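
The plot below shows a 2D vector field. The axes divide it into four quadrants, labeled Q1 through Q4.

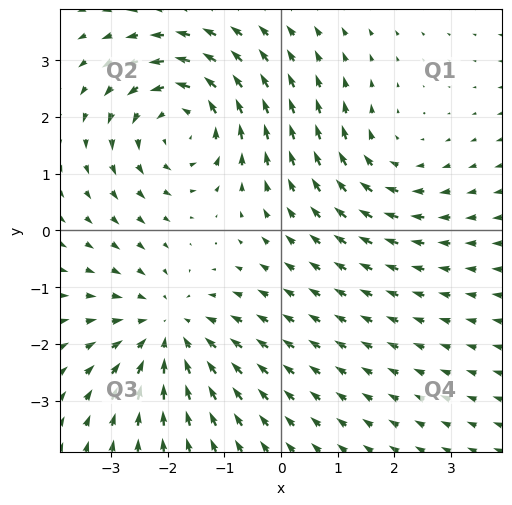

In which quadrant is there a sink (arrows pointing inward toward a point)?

The sink sits at approximately (-2.0, -1.8), which lies in quadrant Q3. The divergence there is about -3, negative as expected for a sink.

Q3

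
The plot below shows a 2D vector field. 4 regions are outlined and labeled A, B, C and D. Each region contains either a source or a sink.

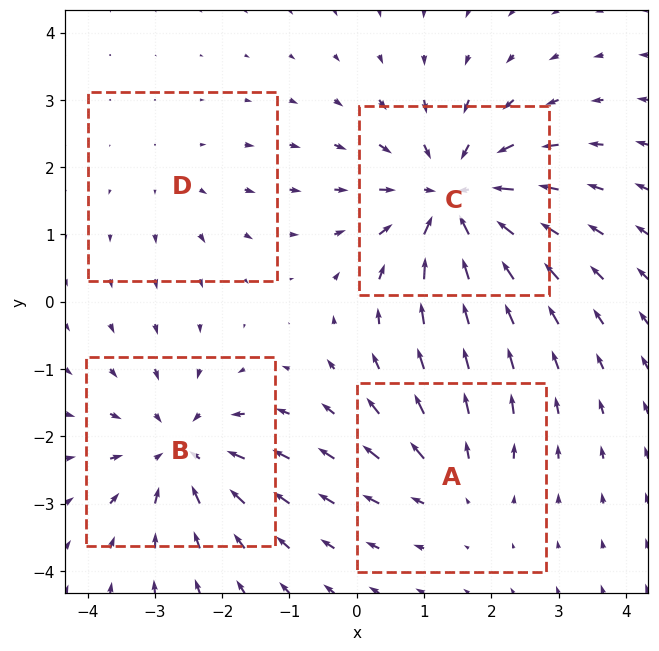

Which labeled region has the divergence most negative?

C

Divergence at each region's feature centre — A: about +3, B: about -5, C: about -7, D: about +2. Region C is most negative.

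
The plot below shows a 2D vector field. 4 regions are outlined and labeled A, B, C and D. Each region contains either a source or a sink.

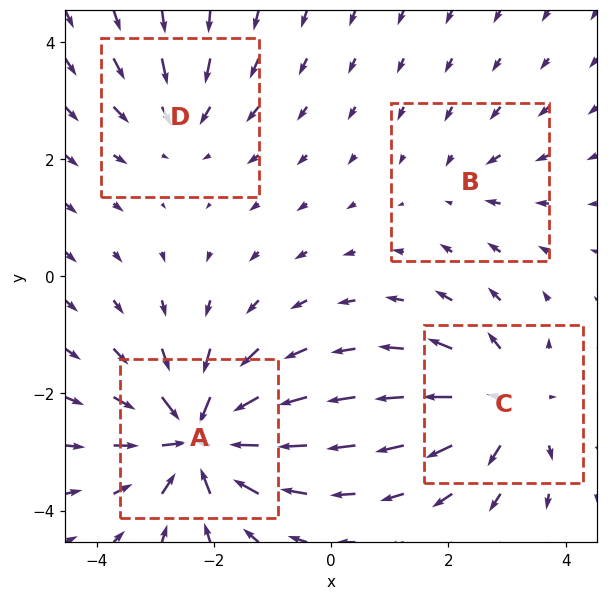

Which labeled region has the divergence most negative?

Divergence at each region's feature centre — A: about -8, B: about -2, C: about +5, D: about -4. Region A is most negative.

A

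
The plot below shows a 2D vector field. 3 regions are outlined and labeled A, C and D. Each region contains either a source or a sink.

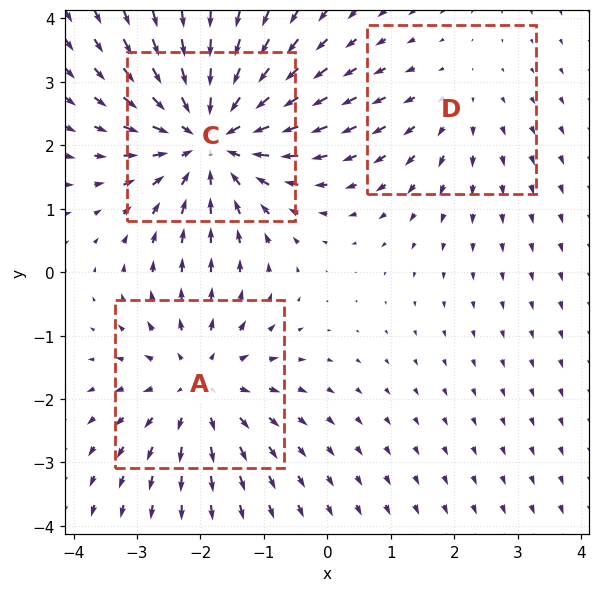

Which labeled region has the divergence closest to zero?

D

Divergence at each region's feature centre — A: about +3, C: about -4, D: about +2. Region D is closest to zero.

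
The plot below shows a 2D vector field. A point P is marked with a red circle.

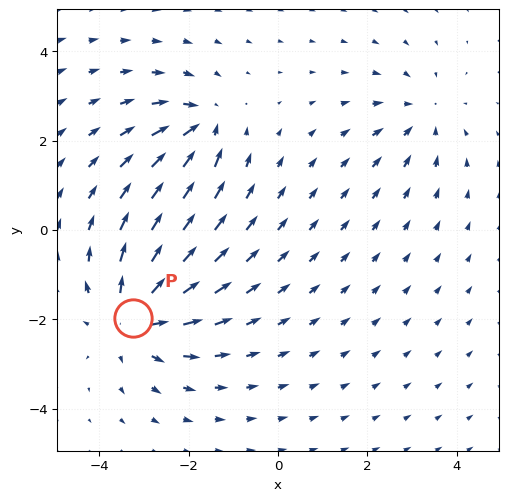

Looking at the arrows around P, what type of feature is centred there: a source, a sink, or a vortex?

At P (-3.2, -2.0) the arrows spread outward. Divergence about +4, curl ≈0 — positive divergence with near-zero curl is a source.

source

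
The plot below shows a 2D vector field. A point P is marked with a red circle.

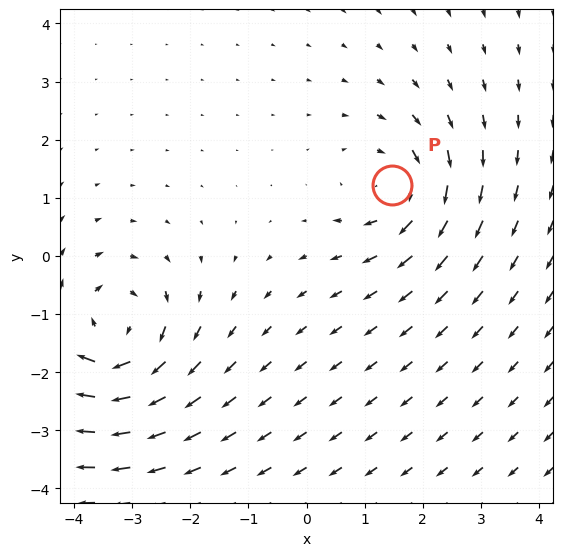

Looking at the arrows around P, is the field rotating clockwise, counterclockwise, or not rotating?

Near P at (1.5, 1.2) the arrows circulate clockwise. The curl (z-component) there is about -4; negative curl means clockwise rotation.

clockwise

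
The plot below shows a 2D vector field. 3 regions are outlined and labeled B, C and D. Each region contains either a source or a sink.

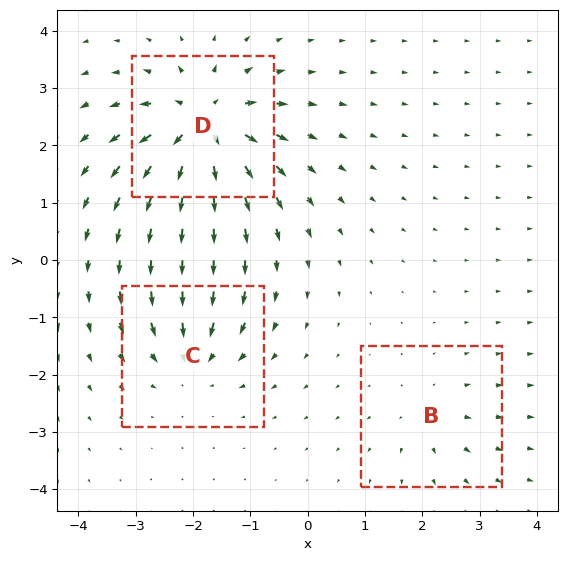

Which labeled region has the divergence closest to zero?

Divergence at each region's feature centre — B: about +2, C: about -4, D: about +7. Region B is closest to zero.

B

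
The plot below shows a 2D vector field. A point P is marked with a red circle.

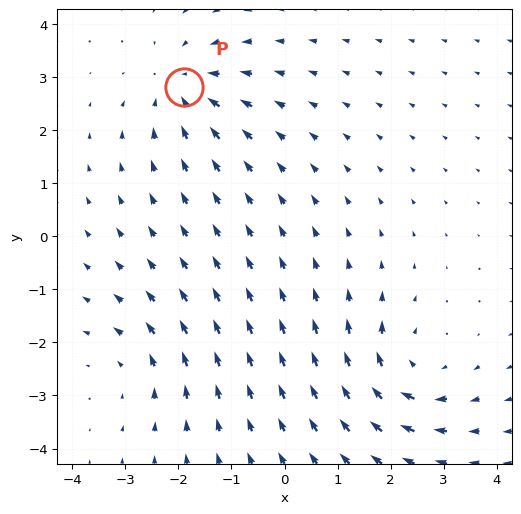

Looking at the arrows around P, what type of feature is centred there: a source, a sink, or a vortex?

sink

At P (-1.9, 2.8) the arrows converge inward. Divergence about -5, curl ≈0 — negative divergence with near-zero curl is a sink.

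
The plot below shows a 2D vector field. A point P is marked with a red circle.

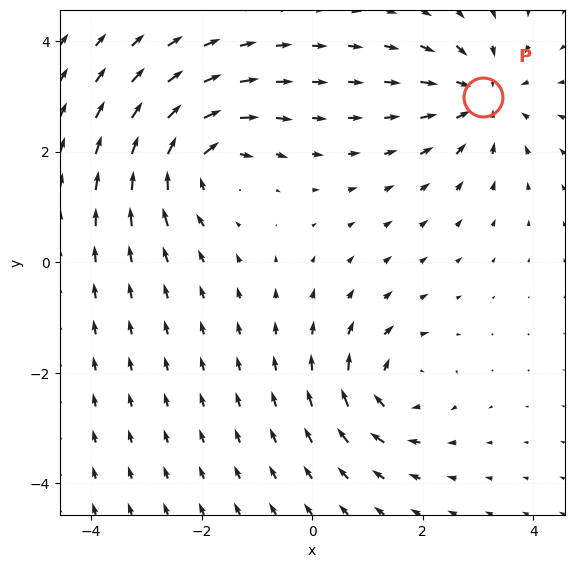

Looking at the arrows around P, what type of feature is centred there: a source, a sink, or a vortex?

sink

At P (3.1, 3.0) the arrows converge inward. Divergence about -4, curl ≈0 — negative divergence with near-zero curl is a sink.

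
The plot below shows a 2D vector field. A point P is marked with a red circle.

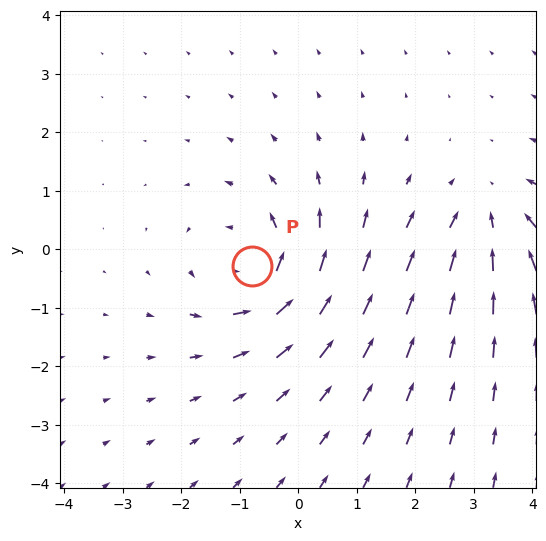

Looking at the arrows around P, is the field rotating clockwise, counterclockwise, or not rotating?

counterclockwise

Near P at (-0.8, -0.3) the arrows circulate counterclockwise. The curl (z-component) there is about +5; positive curl means counterclockwise rotation.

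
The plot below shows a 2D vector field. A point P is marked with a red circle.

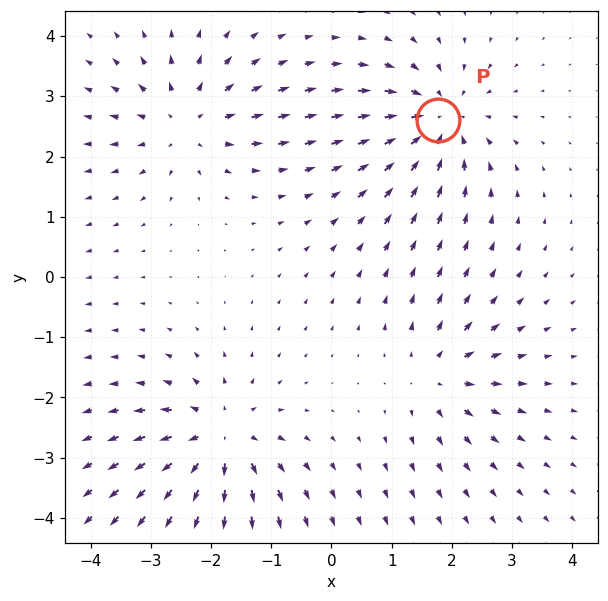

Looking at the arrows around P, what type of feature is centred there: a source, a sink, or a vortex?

sink

At P (1.8, 2.6) the arrows converge inward. Divergence about -6, curl ≈0 — negative divergence with near-zero curl is a sink.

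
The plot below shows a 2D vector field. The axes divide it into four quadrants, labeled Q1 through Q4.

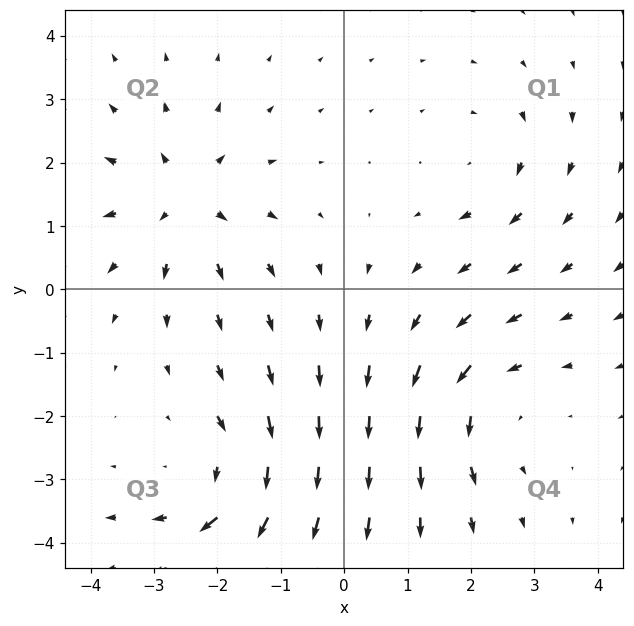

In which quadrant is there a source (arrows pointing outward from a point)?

The source sits at approximately (-2.5, 1.4), which lies in quadrant Q2. The divergence there is about +5, positive as expected for a source.

Q2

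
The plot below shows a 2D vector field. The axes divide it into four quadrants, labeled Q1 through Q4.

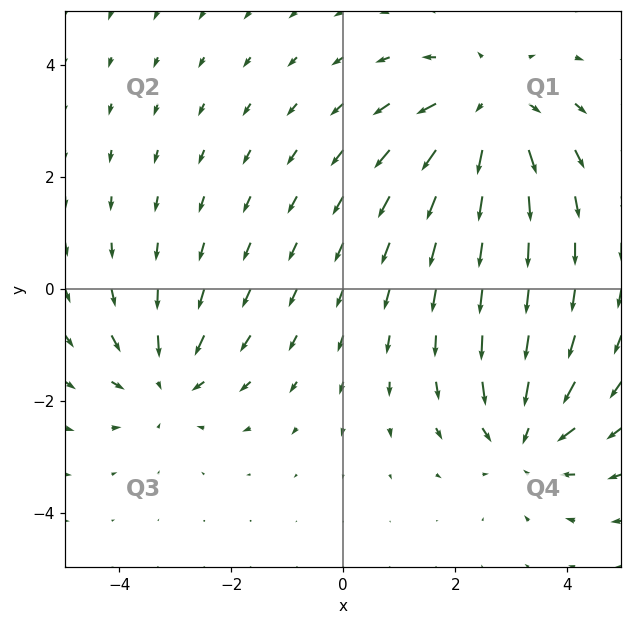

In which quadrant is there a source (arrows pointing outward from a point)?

Q1

The source sits at approximately (2.6, 3.2), which lies in quadrant Q1. The divergence there is about +4, positive as expected for a source.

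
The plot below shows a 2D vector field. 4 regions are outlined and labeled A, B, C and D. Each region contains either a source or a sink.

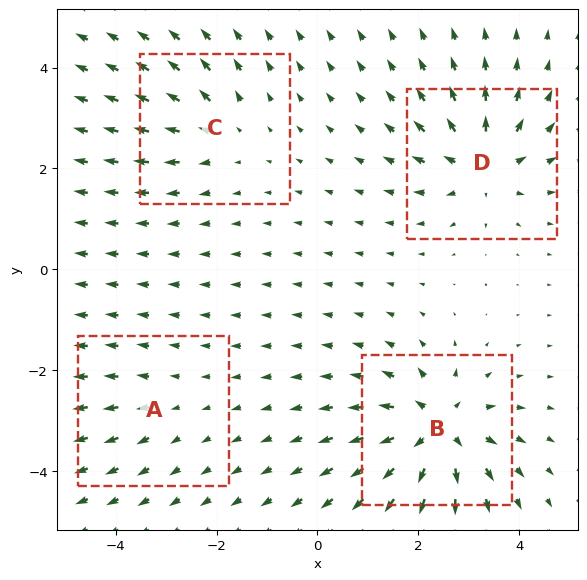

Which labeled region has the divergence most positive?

Divergence at each region's feature centre — A: about +2, B: about +8, C: about +4, D: about +6. Region B is most positive.

B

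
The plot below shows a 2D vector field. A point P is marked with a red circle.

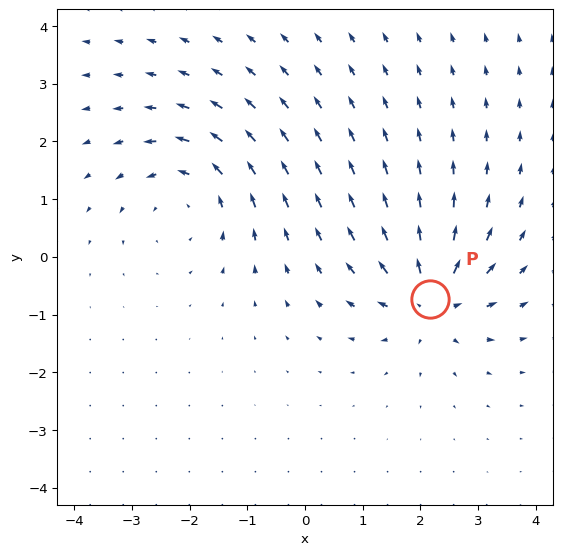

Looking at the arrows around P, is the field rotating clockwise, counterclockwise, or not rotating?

Near P at (2.2, -0.7) the arrows show no circulation. The curl there is ≈0.

not rotating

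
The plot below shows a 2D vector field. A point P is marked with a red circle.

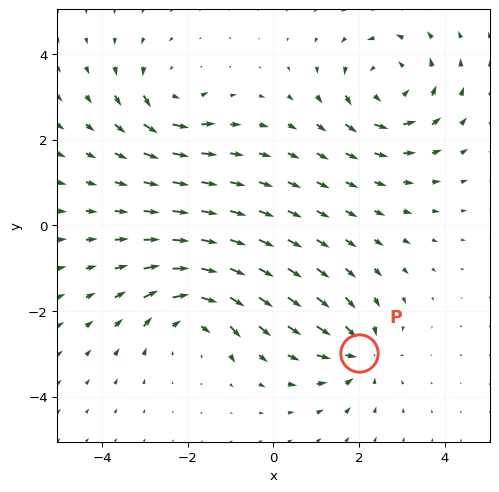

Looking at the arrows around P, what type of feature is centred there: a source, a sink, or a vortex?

At P (2.0, -3.0) the arrows converge inward. Divergence about -5, curl ≈0 — negative divergence with near-zero curl is a sink.

sink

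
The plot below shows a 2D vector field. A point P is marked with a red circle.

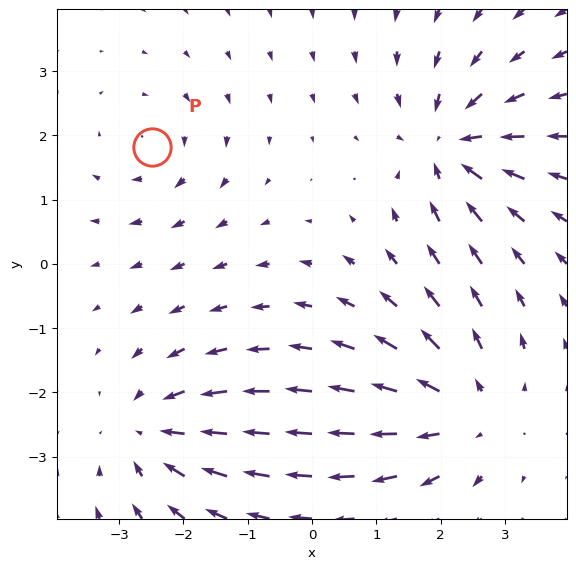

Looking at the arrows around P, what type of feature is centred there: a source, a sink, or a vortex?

At P (-2.5, 1.8) the arrows circulate clockwise. Divergence ≈0, curl about -3 — near-zero divergence with nonzero curl is a vortex.

vortex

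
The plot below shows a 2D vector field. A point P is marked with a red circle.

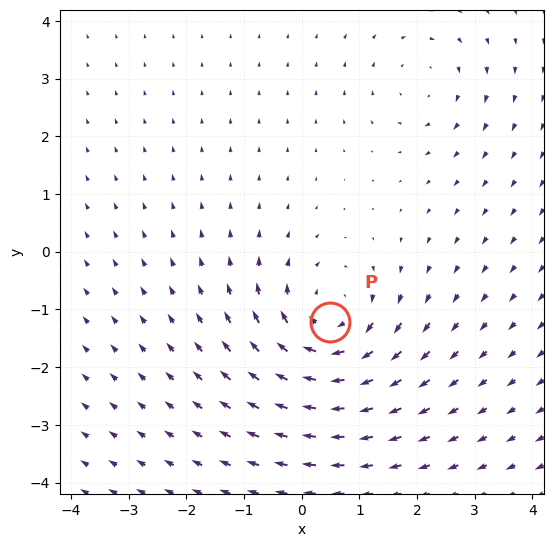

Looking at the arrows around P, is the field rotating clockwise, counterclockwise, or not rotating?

clockwise

Near P at (0.5, -1.2) the arrows circulate clockwise. The curl (z-component) there is about -5; negative curl means clockwise rotation.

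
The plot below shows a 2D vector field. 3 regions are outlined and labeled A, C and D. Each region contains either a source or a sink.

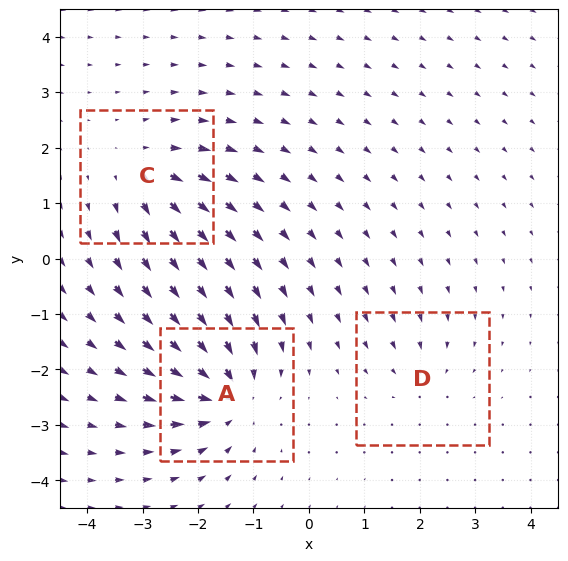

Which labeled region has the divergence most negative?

A

Divergence at each region's feature centre — A: about -6, C: about +4, D: about -2. Region A is most negative.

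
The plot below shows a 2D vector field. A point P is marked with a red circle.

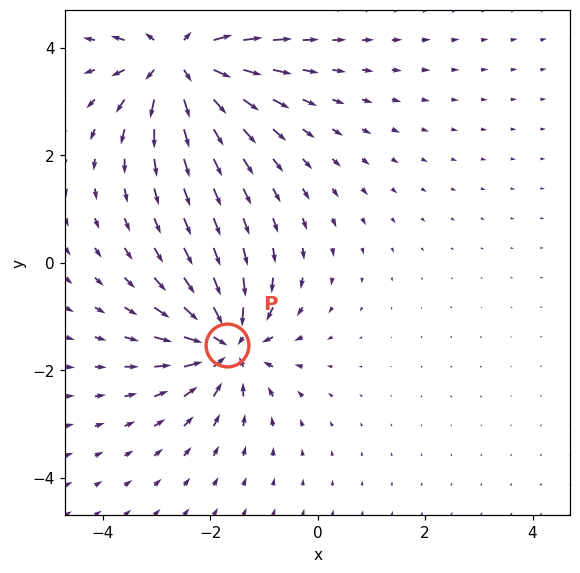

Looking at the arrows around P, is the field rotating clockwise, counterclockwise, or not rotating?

not rotating

Near P at (-1.7, -1.5) the arrows show no circulation. The curl there is ≈0.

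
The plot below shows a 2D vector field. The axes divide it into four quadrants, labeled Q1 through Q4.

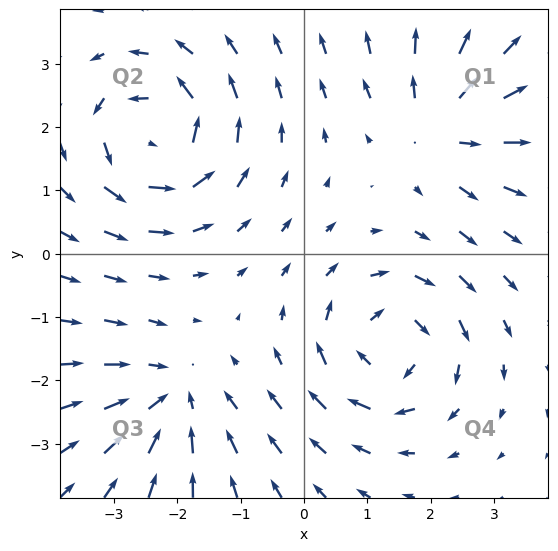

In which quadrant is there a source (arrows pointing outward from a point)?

Q1

The source sits at approximately (2.1, 2.0), which lies in quadrant Q1. The divergence there is about +5, positive as expected for a source.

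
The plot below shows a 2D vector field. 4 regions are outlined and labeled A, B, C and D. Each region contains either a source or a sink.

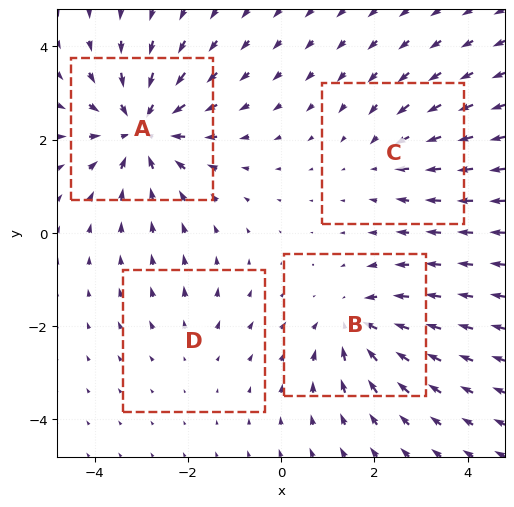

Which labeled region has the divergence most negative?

Divergence at each region's feature centre — A: about -6, B: about -4, C: about -3, D: about +2. Region A is most negative.

A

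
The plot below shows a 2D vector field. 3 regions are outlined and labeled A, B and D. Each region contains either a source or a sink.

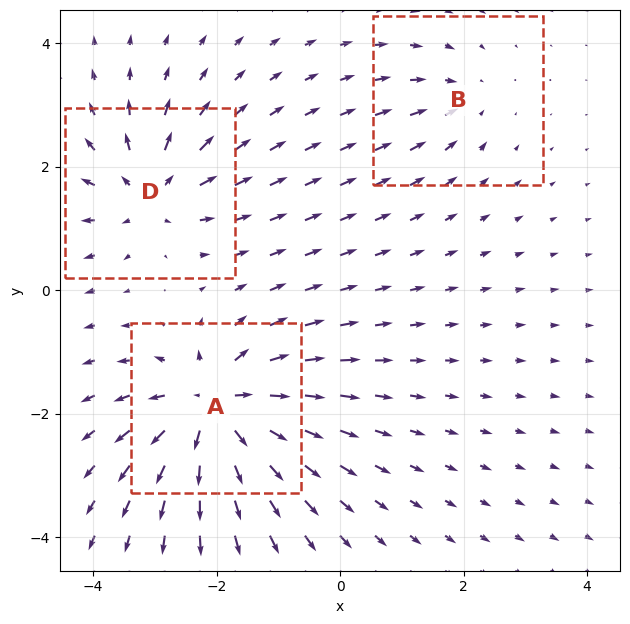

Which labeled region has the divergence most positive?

Divergence at each region's feature centre — A: about +6, B: about -2, D: about +4. Region A is most positive.

A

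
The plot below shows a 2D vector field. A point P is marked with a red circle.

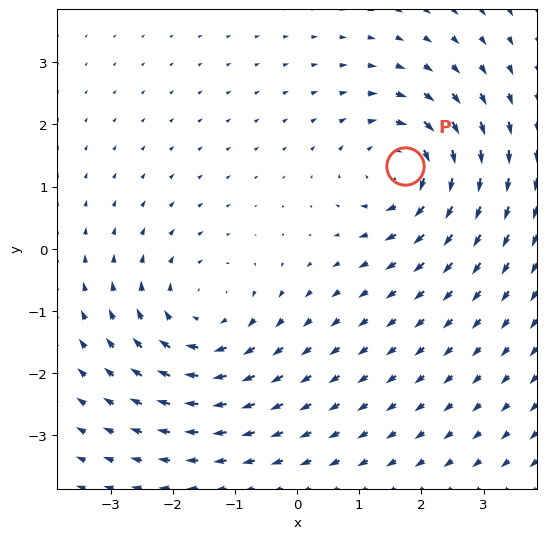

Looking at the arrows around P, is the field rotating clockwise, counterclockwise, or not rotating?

clockwise

Near P at (1.7, 1.3) the arrows circulate clockwise. The curl (z-component) there is about -6; negative curl means clockwise rotation.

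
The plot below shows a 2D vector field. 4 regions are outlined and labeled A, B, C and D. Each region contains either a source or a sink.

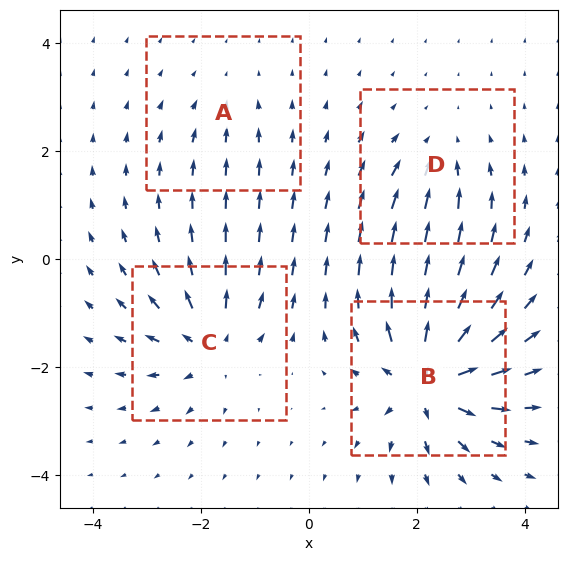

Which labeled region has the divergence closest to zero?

Divergence at each region's feature centre — A: about -2, B: about +9, C: about +6, D: about -4. Region A is closest to zero.

A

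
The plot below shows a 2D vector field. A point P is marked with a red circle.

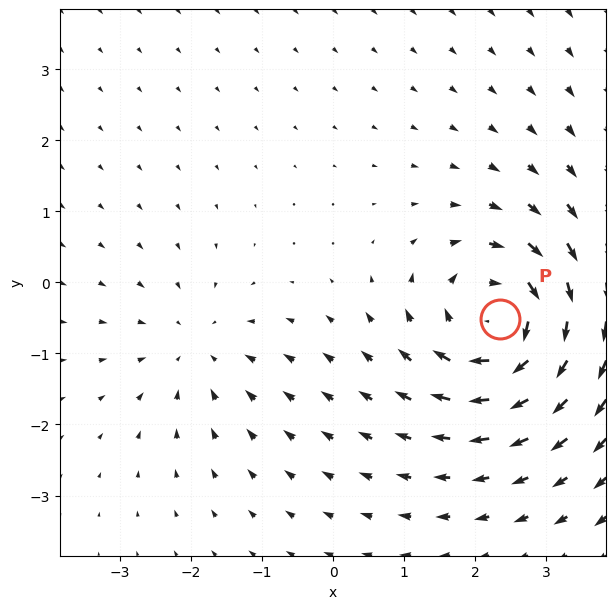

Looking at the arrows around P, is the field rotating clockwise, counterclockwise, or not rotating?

Near P at (2.3, -0.5) the arrows circulate clockwise. The curl (z-component) there is about -6; negative curl means clockwise rotation.

clockwise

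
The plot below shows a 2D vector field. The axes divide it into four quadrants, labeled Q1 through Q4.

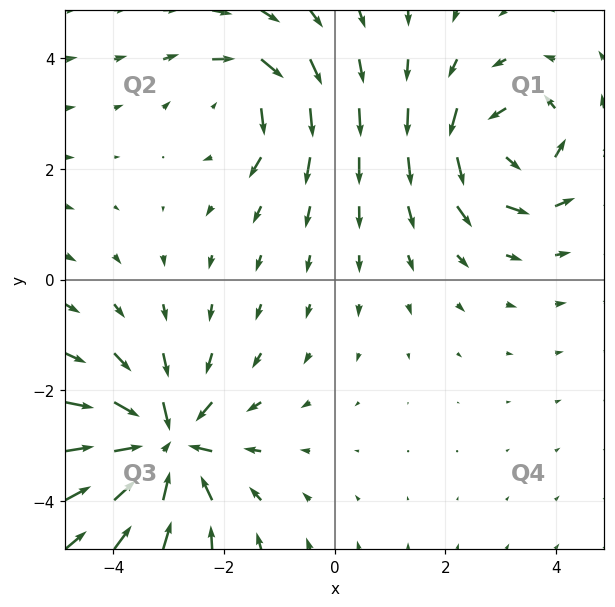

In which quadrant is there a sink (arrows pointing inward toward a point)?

The sink sits at approximately (-3.1, -3.0), which lies in quadrant Q3. The divergence there is about -6, negative as expected for a sink.

Q3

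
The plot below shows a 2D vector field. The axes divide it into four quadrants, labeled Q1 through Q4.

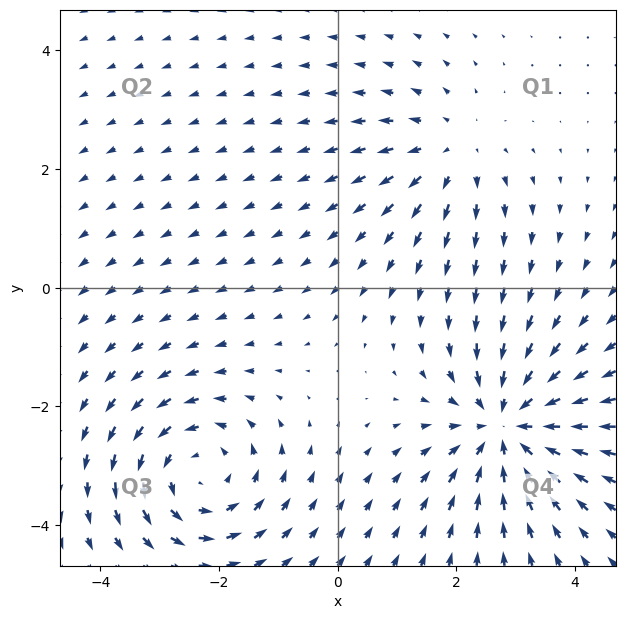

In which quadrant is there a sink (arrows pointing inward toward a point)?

Q4

The sink sits at approximately (2.8, -2.3), which lies in quadrant Q4. The divergence there is about -5, negative as expected for a sink.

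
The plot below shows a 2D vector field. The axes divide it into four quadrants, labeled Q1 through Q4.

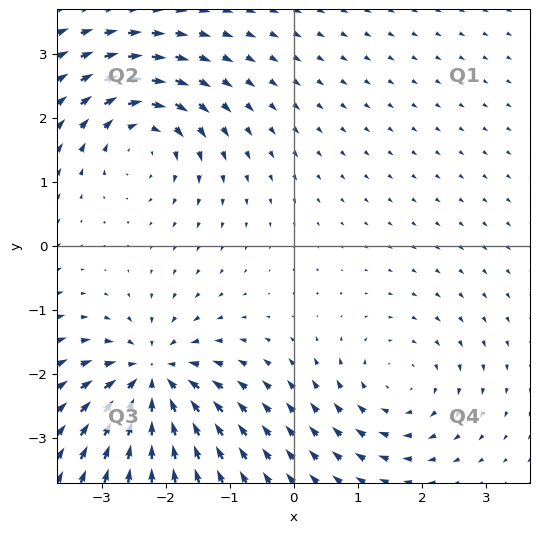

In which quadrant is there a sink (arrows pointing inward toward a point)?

The sink sits at approximately (-2.2, -2.1), which lies in quadrant Q3. The divergence there is about -6, negative as expected for a sink.

Q3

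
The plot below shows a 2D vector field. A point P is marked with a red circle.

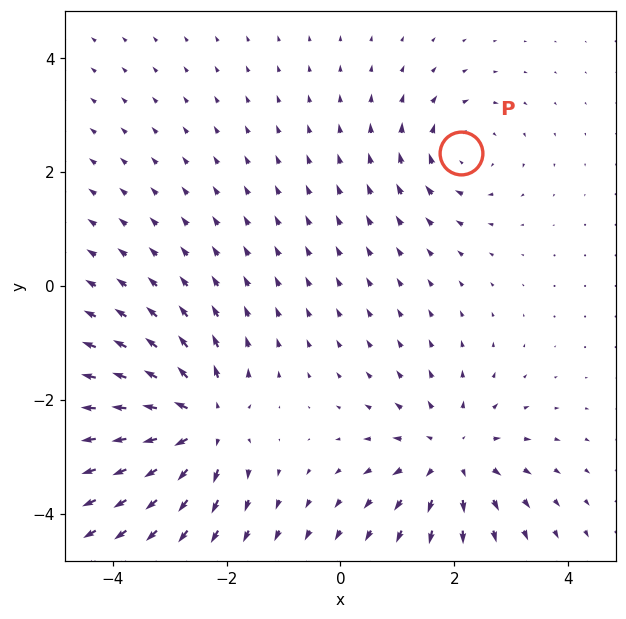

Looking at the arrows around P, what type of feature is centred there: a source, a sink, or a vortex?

vortex

At P (2.1, 2.3) the arrows circulate clockwise. Divergence ≈0, curl about -3 — near-zero divergence with nonzero curl is a vortex.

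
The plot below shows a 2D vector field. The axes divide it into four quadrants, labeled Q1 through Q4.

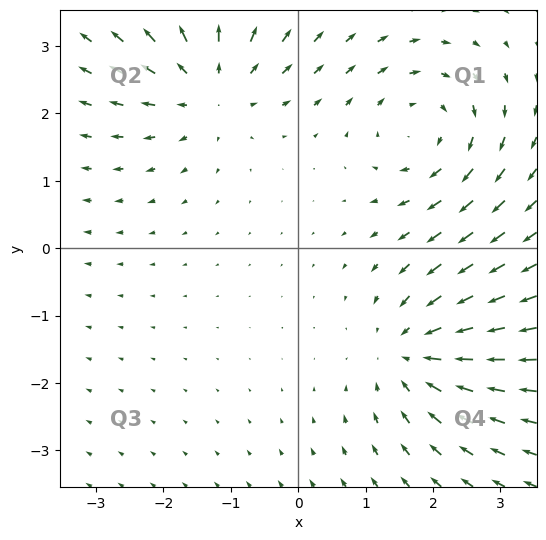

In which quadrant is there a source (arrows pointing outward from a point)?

The source sits at approximately (-1.3, 2.4), which lies in quadrant Q2. The divergence there is about +3, positive as expected for a source.

Q2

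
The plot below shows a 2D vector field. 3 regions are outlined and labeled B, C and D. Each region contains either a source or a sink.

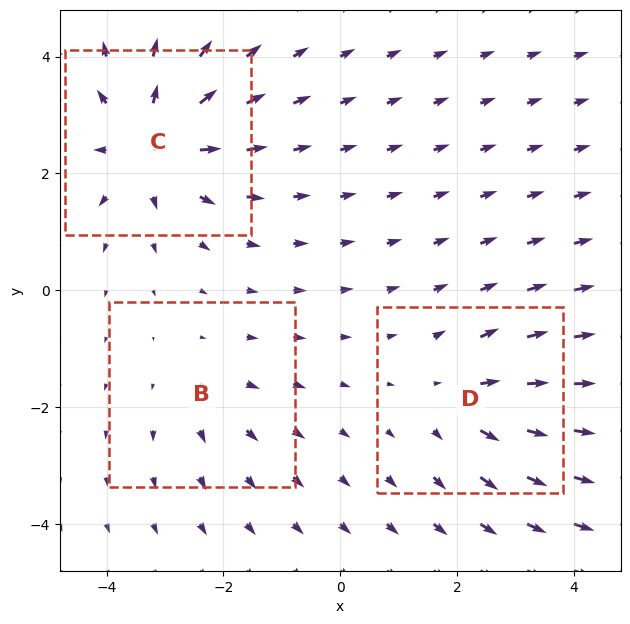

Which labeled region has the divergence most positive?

C

Divergence at each region's feature centre — B: about +2, C: about +5, D: about +3. Region C is most positive.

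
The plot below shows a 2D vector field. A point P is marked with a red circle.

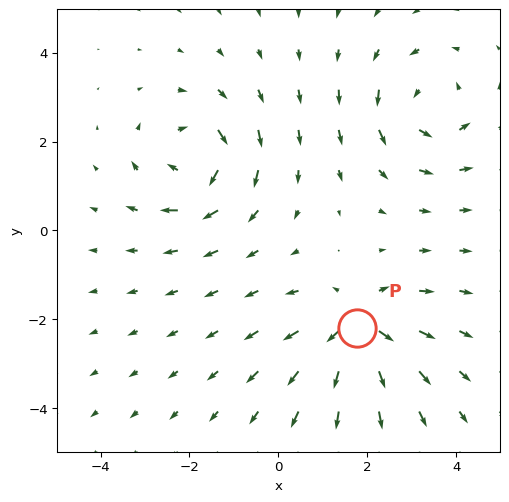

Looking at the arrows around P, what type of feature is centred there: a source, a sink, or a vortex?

source

At P (1.8, -2.2) the arrows spread outward. Divergence about +5, curl ≈0 — positive divergence with near-zero curl is a source.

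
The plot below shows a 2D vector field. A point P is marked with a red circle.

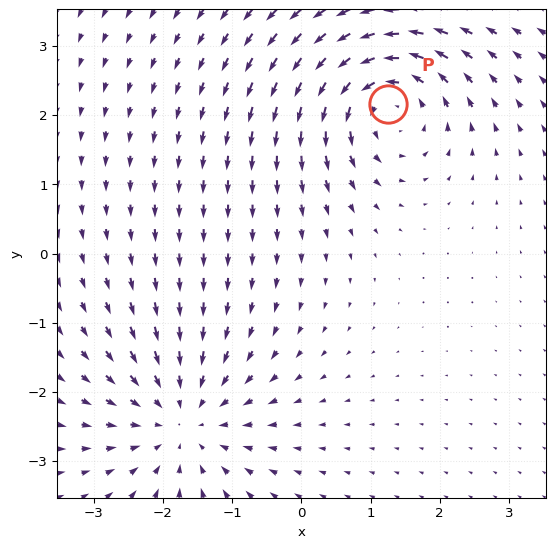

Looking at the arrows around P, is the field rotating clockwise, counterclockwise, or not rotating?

Near P at (1.2, 2.2) the arrows circulate counterclockwise. The curl (z-component) there is about +5; positive curl means counterclockwise rotation.

counterclockwise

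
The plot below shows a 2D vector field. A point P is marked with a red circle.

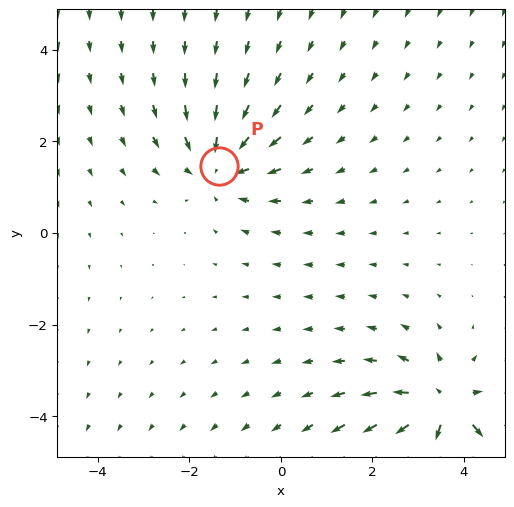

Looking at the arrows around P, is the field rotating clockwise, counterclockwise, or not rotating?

not rotating

Near P at (-1.3, 1.5) the arrows show no circulation. The curl there is ≈0.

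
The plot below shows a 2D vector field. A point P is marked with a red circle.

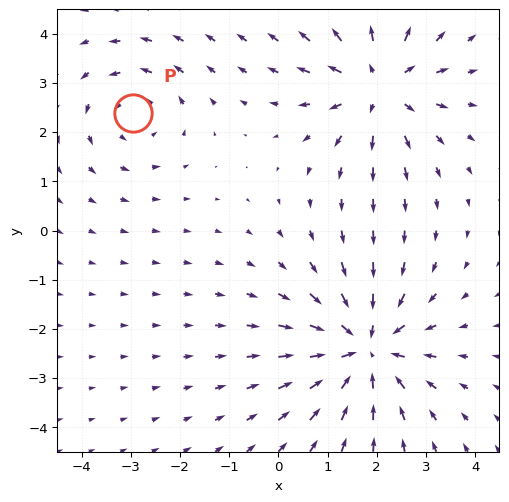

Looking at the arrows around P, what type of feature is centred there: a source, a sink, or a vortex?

At P (-3.0, 2.4) the arrows circulate counterclockwise. Divergence ≈0, curl about +3 — near-zero divergence with nonzero curl is a vortex.

vortex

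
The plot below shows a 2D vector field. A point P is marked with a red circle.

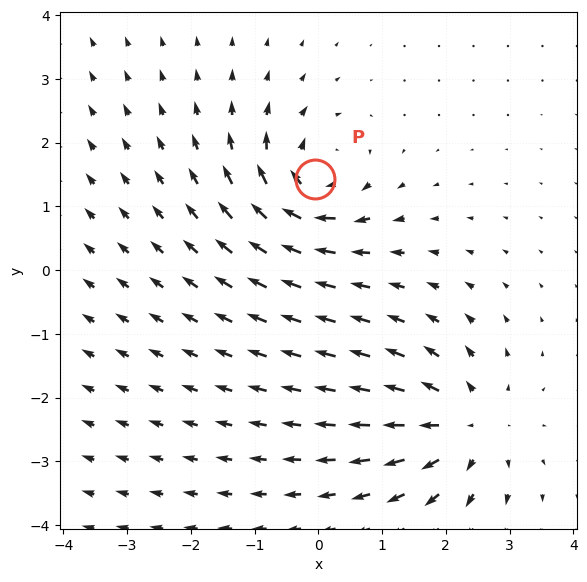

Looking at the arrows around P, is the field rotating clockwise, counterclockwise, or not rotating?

Near P at (-0.0, 1.4) the arrows circulate clockwise. The curl (z-component) there is about -6; negative curl means clockwise rotation.

clockwise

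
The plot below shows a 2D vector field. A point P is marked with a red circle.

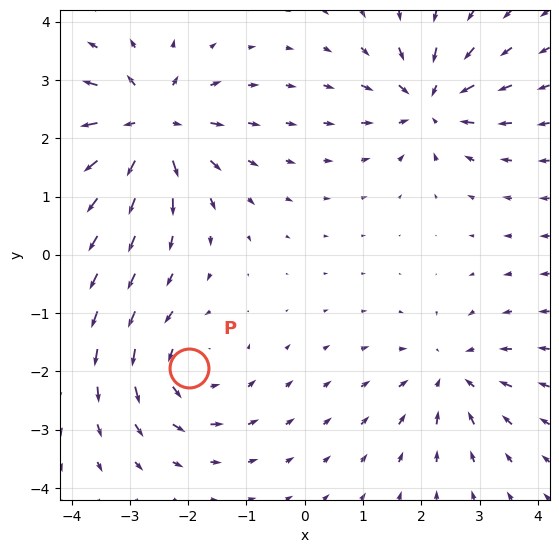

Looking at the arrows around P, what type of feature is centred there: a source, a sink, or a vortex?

vortex

At P (-2.0, -1.9) the arrows circulate counterclockwise. Divergence ≈0, curl about +4 — near-zero divergence with nonzero curl is a vortex.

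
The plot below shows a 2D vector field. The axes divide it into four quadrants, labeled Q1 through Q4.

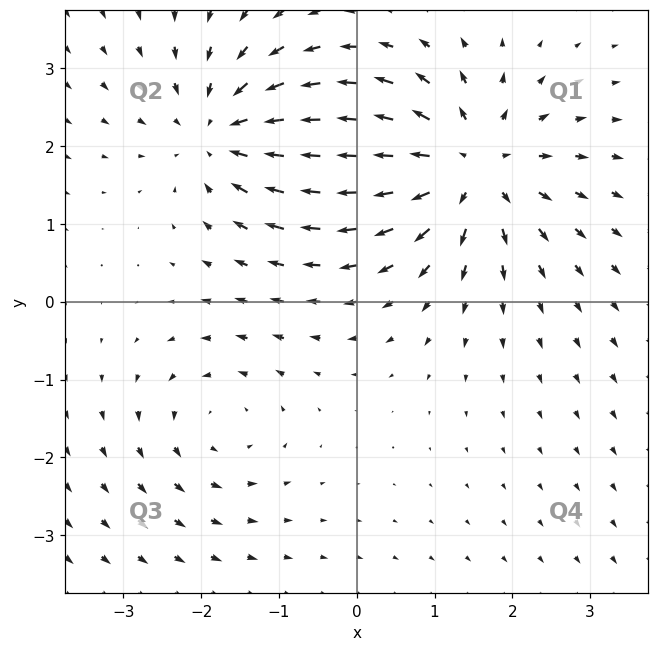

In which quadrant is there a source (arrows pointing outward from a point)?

Q1

The source sits at approximately (1.4, 1.7), which lies in quadrant Q1. The divergence there is about +5, positive as expected for a source.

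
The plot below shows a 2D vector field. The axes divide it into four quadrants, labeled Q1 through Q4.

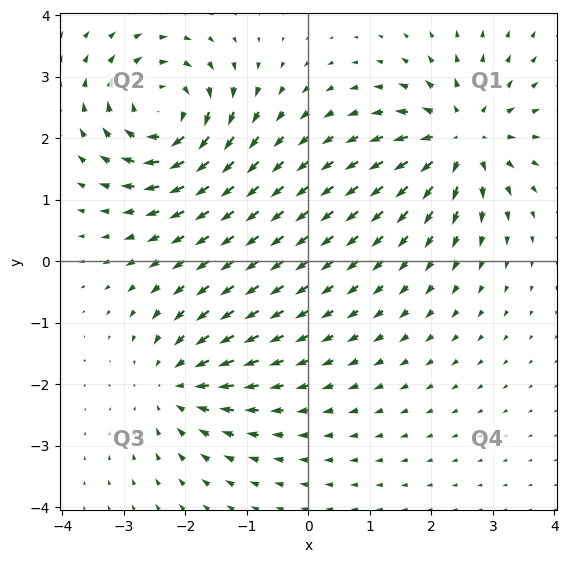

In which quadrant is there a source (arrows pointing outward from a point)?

The source sits at approximately (2.5, 2.0), which lies in quadrant Q1. The divergence there is about +6, positive as expected for a source.

Q1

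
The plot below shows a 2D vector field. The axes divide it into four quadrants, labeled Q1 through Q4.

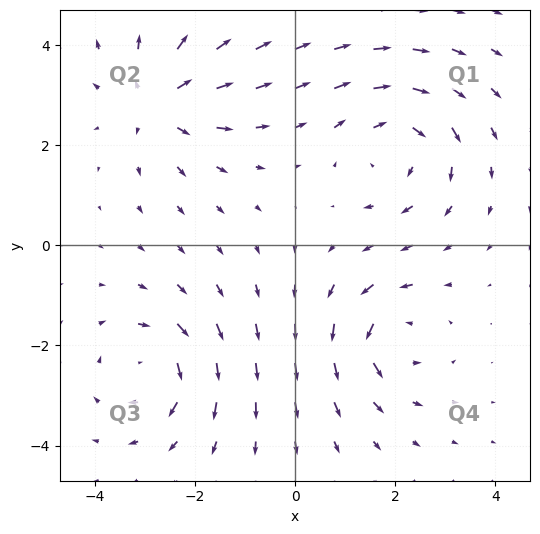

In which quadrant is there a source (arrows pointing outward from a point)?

Q2

The source sits at approximately (-2.7, 2.9), which lies in quadrant Q2. The divergence there is about +4, positive as expected for a source.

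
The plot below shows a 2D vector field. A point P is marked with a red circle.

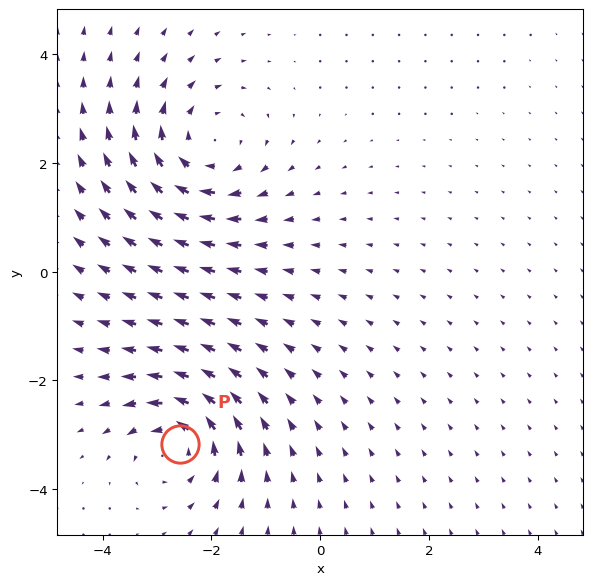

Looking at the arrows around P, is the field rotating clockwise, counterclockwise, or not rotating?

counterclockwise

Near P at (-2.6, -3.2) the arrows circulate counterclockwise. The curl (z-component) there is about +5; positive curl means counterclockwise rotation.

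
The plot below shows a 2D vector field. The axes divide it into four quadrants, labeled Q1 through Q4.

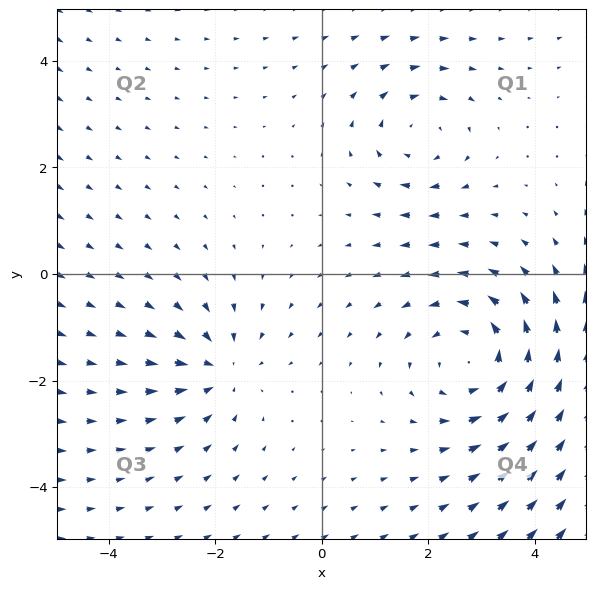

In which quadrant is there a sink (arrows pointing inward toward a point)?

The sink sits at approximately (-1.9, -1.8), which lies in quadrant Q3. The divergence there is about -3, negative as expected for a sink.

Q3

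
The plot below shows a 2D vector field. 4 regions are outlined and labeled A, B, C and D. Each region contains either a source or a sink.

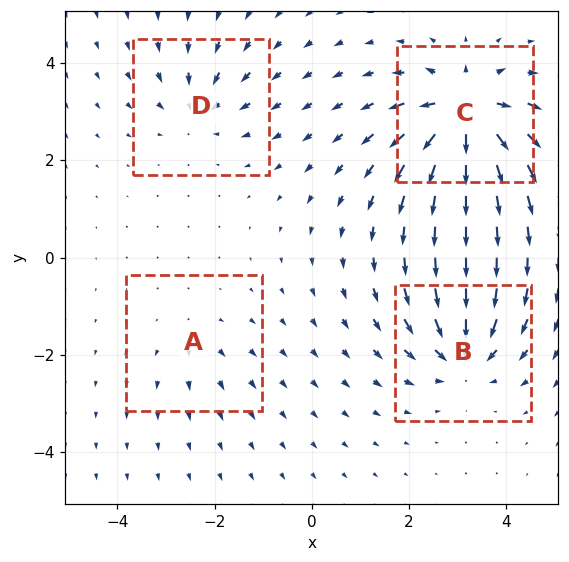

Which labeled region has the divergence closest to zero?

A

Divergence at each region's feature centre — A: about +2, B: about -6, C: about +8, D: about -4. Region A is closest to zero.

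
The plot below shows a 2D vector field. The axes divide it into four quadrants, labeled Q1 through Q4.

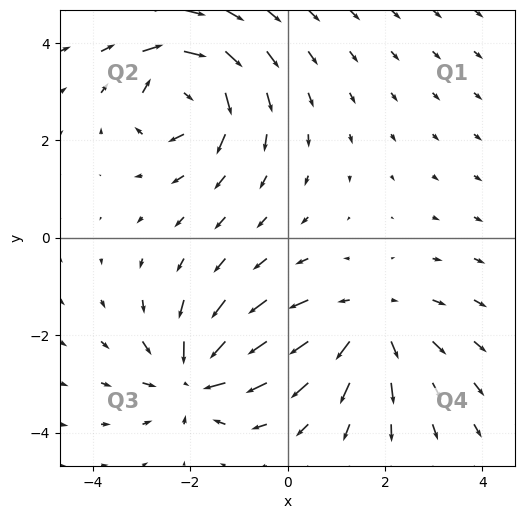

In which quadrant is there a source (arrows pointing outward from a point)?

Q4

The source sits at approximately (1.7, -1.7), which lies in quadrant Q4. The divergence there is about +4, positive as expected for a source.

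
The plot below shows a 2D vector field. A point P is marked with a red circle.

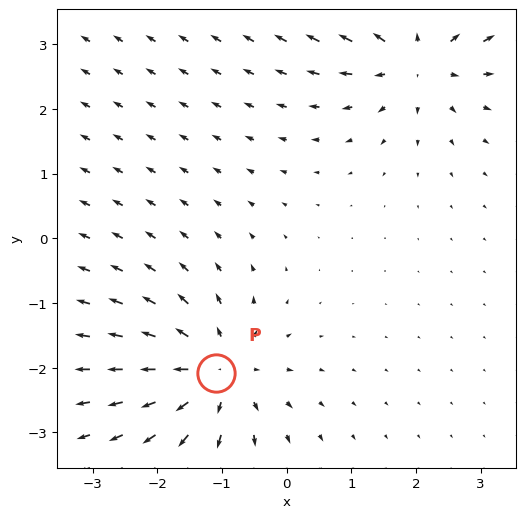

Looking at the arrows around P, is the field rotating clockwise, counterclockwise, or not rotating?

not rotating

Near P at (-1.1, -2.1) the arrows show no circulation. The curl there is ≈0.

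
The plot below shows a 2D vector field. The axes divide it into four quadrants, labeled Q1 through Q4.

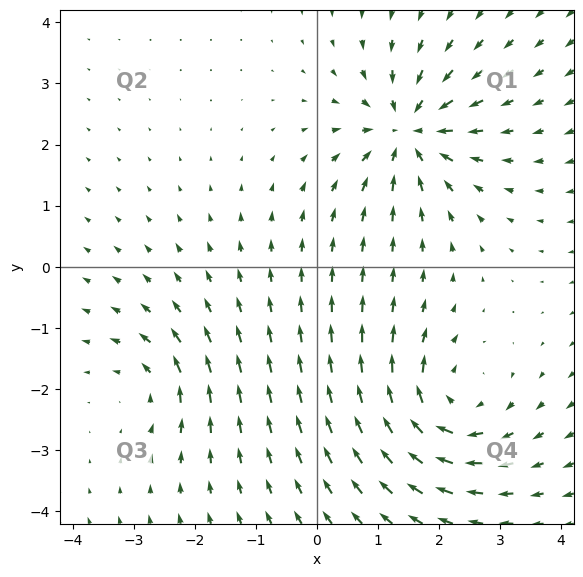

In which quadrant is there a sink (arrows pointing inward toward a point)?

The sink sits at approximately (1.5, 2.2), which lies in quadrant Q1. The divergence there is about -7, negative as expected for a sink.

Q1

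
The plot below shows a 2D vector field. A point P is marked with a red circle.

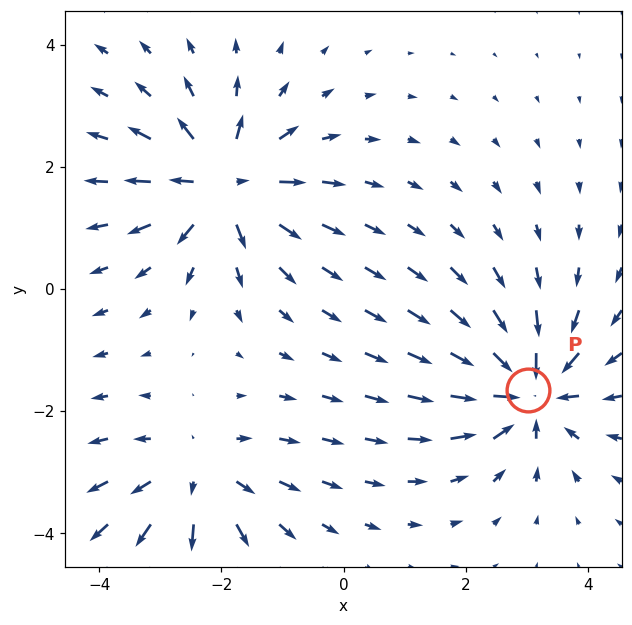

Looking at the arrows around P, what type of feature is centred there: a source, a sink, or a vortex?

At P (3.0, -1.7) the arrows converge inward. Divergence about -6, curl ≈0 — negative divergence with near-zero curl is a sink.

sink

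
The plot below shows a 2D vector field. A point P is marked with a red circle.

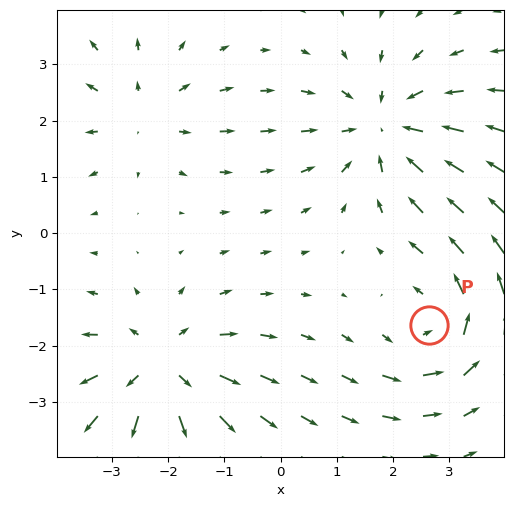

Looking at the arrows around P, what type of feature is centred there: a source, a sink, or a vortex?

At P (2.6, -1.6) the arrows circulate counterclockwise. Divergence ≈0, curl about +4 — near-zero divergence with nonzero curl is a vortex.

vortex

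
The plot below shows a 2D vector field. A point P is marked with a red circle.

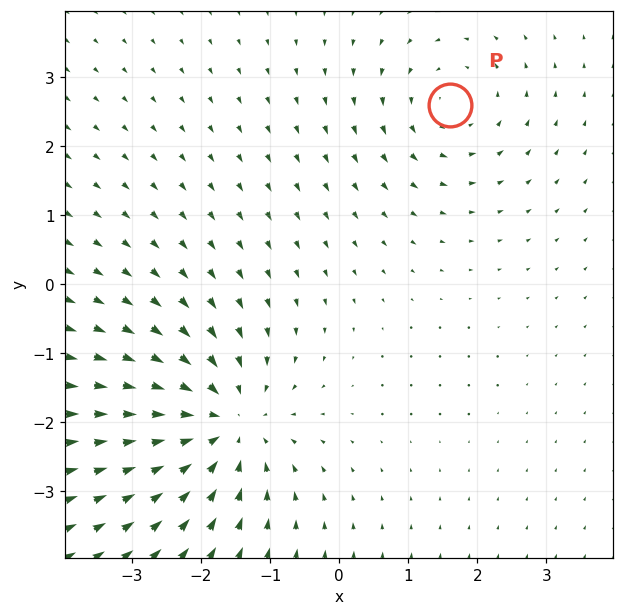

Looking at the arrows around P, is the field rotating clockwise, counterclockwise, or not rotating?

Near P at (1.6, 2.6) the arrows circulate counterclockwise. The curl (z-component) there is about +3; positive curl means counterclockwise rotation.

counterclockwise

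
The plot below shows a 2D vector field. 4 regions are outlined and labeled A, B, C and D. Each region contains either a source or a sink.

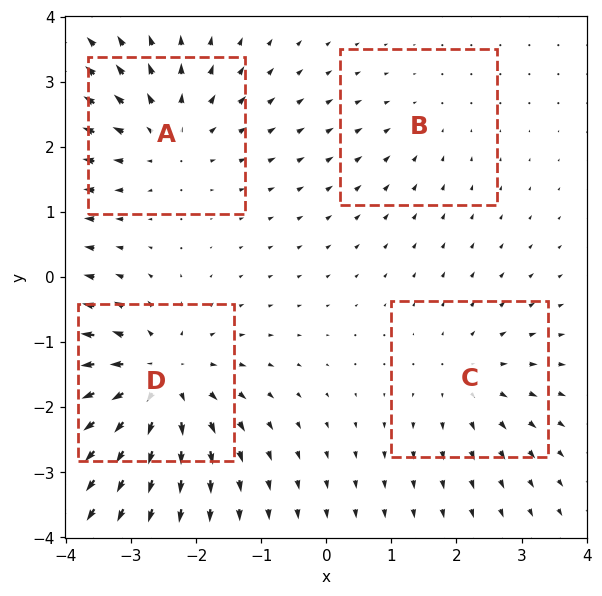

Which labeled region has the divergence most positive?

Divergence at each region's feature centre — A: about +4, B: about -2, C: about +3, D: about +6. Region D is most positive.

D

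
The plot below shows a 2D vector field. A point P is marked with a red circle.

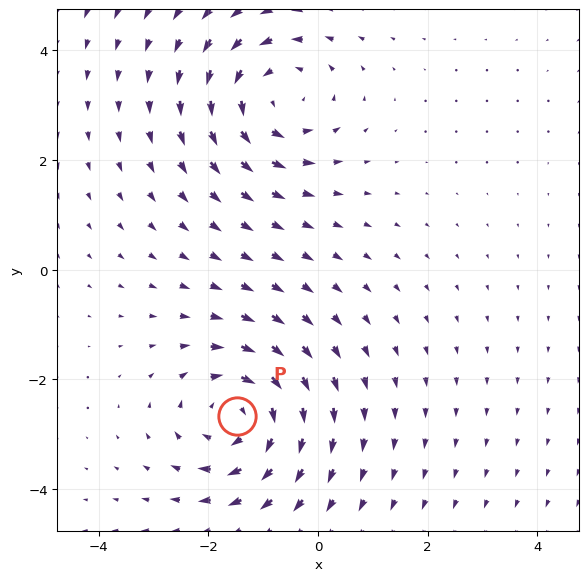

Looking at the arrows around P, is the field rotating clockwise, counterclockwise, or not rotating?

Near P at (-1.5, -2.7) the arrows circulate clockwise. The curl (z-component) there is about -5; negative curl means clockwise rotation.

clockwise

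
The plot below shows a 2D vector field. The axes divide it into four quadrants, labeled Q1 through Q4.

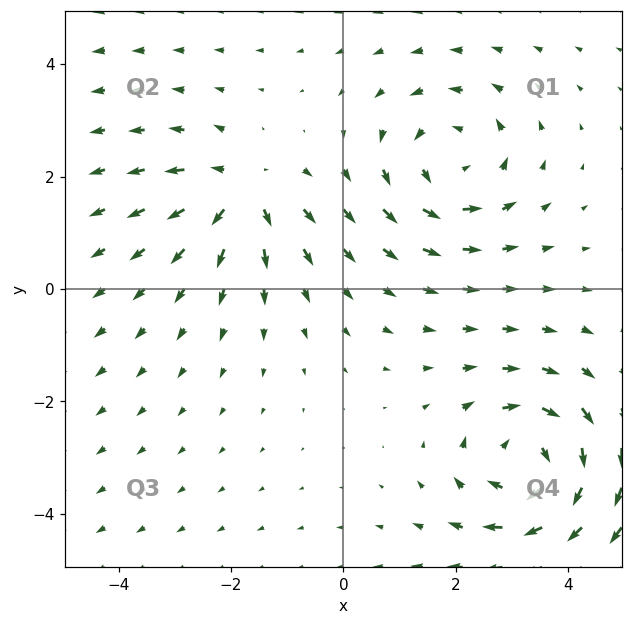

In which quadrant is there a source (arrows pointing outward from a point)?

The source sits at approximately (-1.8, 1.7), which lies in quadrant Q2. The divergence there is about +4, positive as expected for a source.

Q2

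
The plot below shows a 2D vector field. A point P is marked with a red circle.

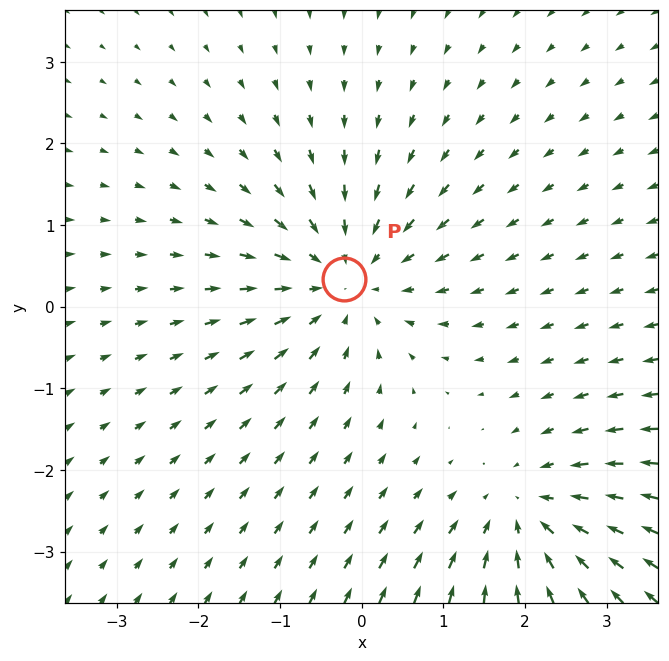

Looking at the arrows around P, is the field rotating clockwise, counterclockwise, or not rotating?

not rotating

Near P at (-0.2, 0.3) the arrows show no circulation. The curl there is ≈0.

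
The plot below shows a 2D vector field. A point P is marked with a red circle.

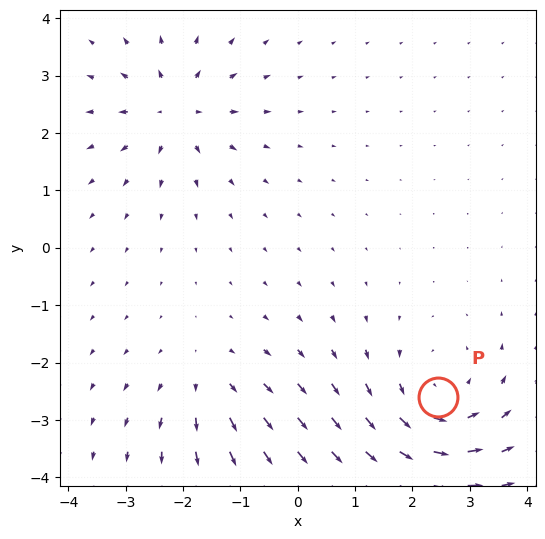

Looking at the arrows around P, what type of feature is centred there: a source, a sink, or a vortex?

At P (2.4, -2.6) the arrows circulate counterclockwise. Divergence ≈0, curl about +4 — near-zero divergence with nonzero curl is a vortex.

vortex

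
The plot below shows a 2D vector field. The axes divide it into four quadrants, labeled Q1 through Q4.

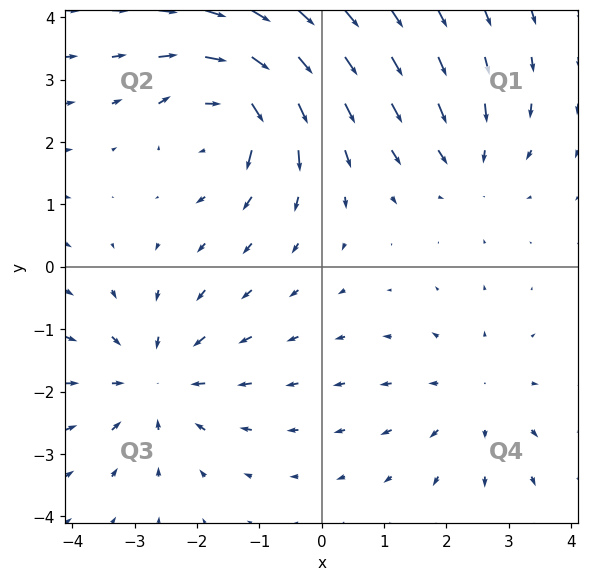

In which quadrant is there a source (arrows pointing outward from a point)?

Q4

The source sits at approximately (2.5, -2.1), which lies in quadrant Q4. The divergence there is about +2, positive as expected for a source.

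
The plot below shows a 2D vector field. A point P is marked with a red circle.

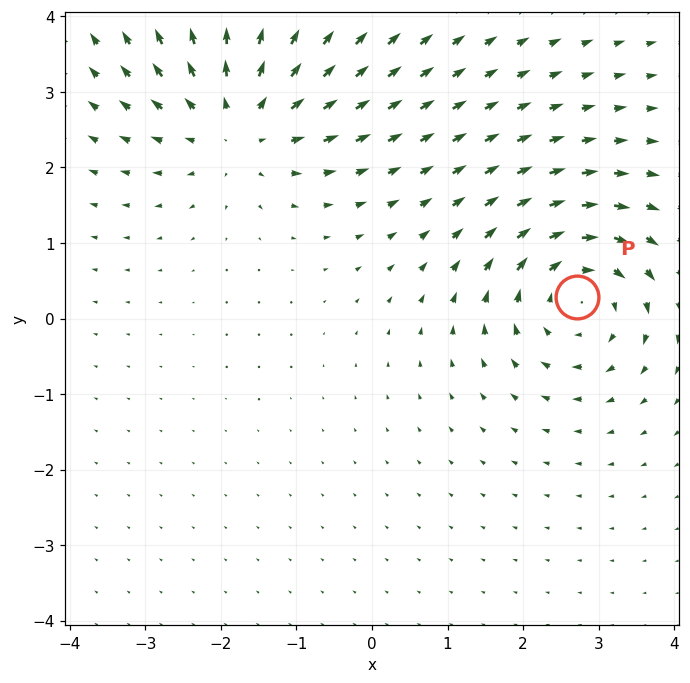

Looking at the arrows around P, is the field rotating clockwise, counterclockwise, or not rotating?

Near P at (2.7, 0.3) the arrows circulate clockwise. The curl (z-component) there is about -5; negative curl means clockwise rotation.

clockwise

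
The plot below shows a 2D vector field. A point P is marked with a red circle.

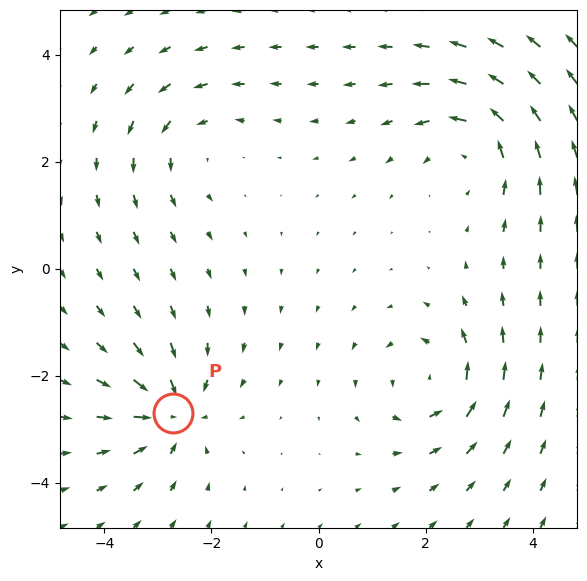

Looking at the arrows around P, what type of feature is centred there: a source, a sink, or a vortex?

sink

At P (-2.7, -2.7) the arrows converge inward. Divergence about -5, curl ≈0 — negative divergence with near-zero curl is a sink.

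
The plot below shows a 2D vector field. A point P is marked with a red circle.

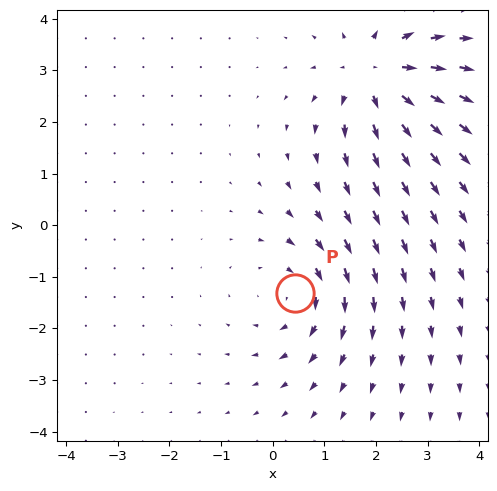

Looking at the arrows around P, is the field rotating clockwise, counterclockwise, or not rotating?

clockwise

Near P at (0.4, -1.3) the arrows circulate clockwise. The curl (z-component) there is about -3; negative curl means clockwise rotation.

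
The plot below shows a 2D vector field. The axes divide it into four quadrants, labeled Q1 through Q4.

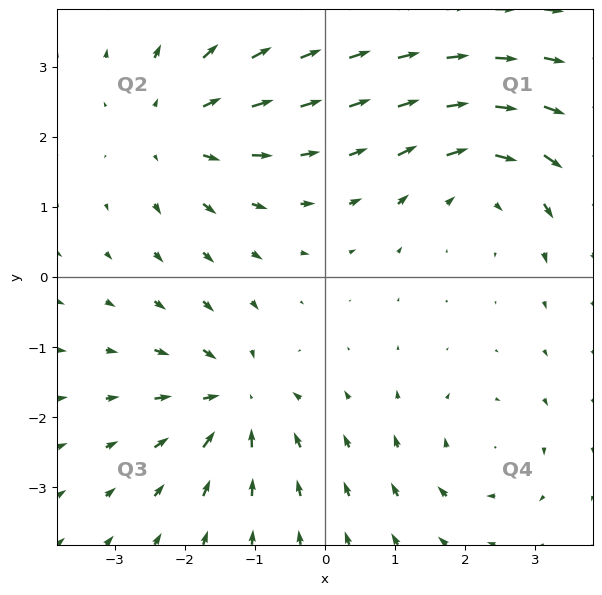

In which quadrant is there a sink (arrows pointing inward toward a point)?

Q3

The sink sits at approximately (-1.3, -1.7), which lies in quadrant Q3. The divergence there is about -6, negative as expected for a sink.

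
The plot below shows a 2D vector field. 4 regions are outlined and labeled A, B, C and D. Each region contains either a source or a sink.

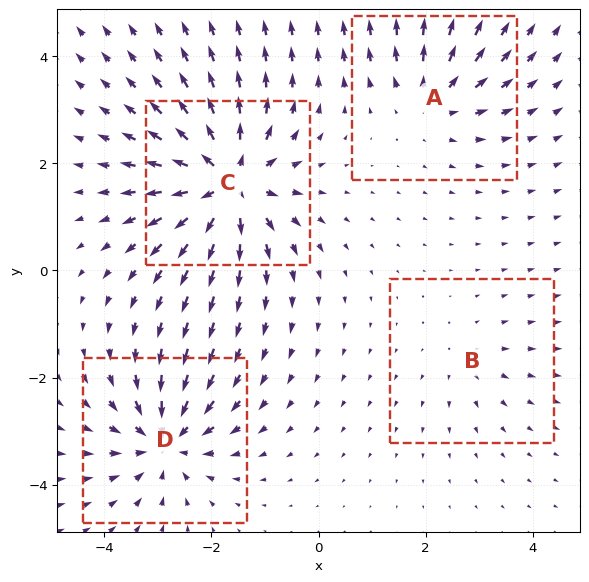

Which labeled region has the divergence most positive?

C

Divergence at each region's feature centre — A: about +4, B: about +2, C: about +8, D: about -6. Region C is most positive.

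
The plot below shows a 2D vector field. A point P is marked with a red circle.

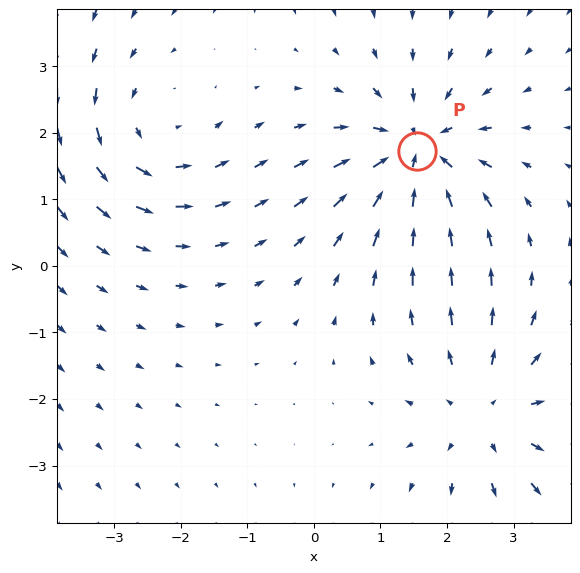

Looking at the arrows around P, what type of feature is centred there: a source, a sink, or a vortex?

At P (1.5, 1.7) the arrows converge inward. Divergence about -4, curl ≈0 — negative divergence with near-zero curl is a sink.

sink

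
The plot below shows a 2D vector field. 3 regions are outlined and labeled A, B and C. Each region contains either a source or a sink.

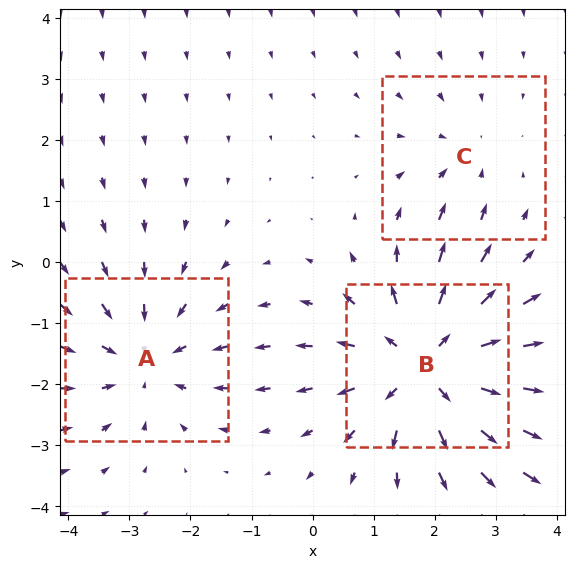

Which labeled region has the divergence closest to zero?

Divergence at each region's feature centre — A: about -3, B: about +4, C: about -2. Region C is closest to zero.

C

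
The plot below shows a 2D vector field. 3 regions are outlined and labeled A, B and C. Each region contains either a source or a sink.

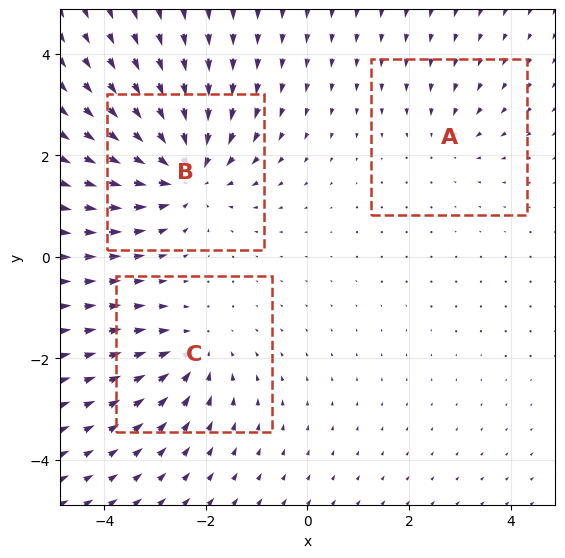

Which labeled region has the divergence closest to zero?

Divergence at each region's feature centre — A: about -2, B: about -5, C: about -3. Region A is closest to zero.

A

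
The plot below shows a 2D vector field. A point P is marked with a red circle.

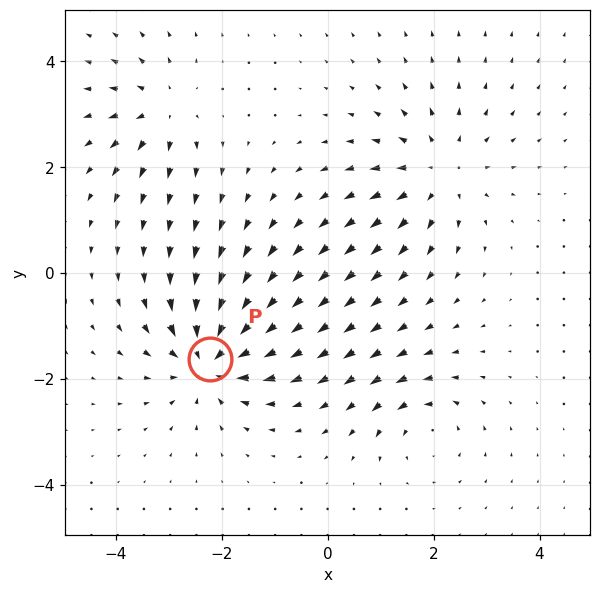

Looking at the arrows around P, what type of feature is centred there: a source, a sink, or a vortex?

sink

At P (-2.2, -1.6) the arrows converge inward. Divergence about -6, curl ≈0 — negative divergence with near-zero curl is a sink.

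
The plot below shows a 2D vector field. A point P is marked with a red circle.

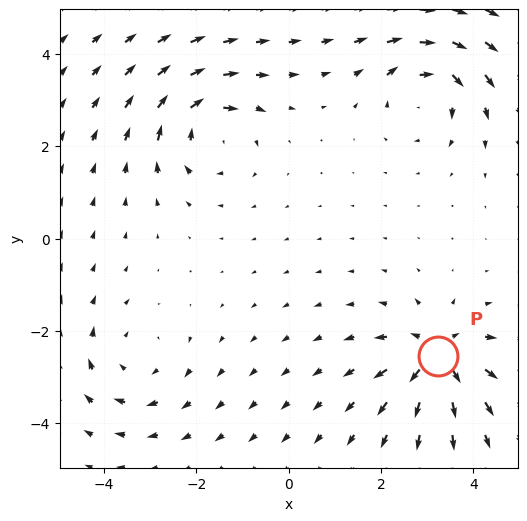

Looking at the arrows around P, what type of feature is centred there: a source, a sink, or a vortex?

At P (3.2, -2.5) the arrows spread outward. Divergence about +4, curl ≈0 — positive divergence with near-zero curl is a source.

source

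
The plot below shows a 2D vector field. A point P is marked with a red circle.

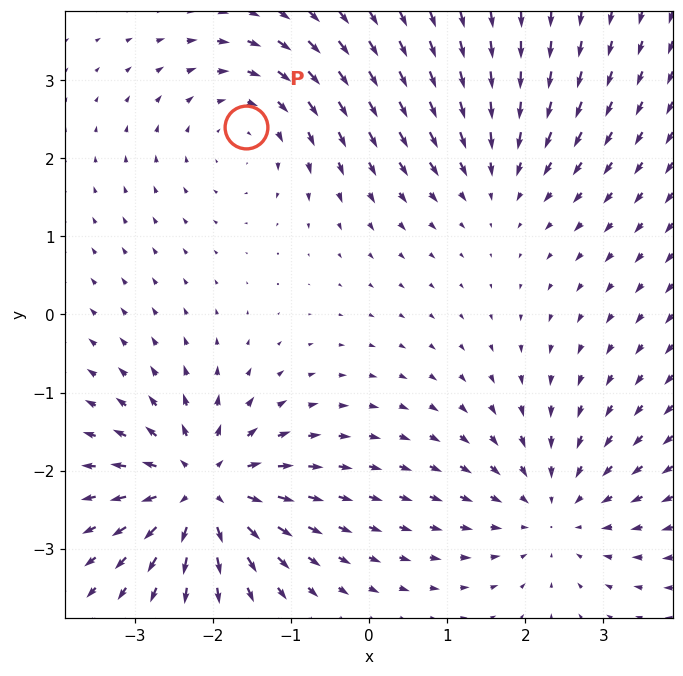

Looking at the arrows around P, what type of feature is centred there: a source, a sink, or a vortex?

At P (-1.6, 2.4) the arrows circulate clockwise. Divergence ≈0, curl about -3 — near-zero divergence with nonzero curl is a vortex.

vortex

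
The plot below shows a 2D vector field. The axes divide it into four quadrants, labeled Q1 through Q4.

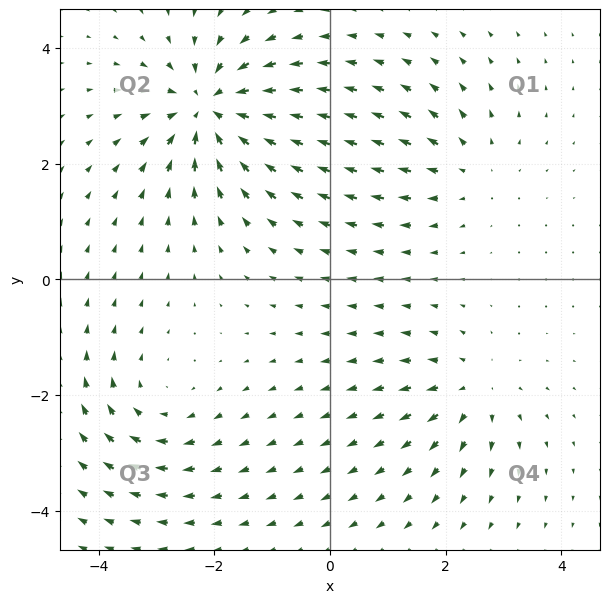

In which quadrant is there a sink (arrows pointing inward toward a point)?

The sink sits at approximately (-2.1, 3.0), which lies in quadrant Q2. The divergence there is about -6, negative as expected for a sink.

Q2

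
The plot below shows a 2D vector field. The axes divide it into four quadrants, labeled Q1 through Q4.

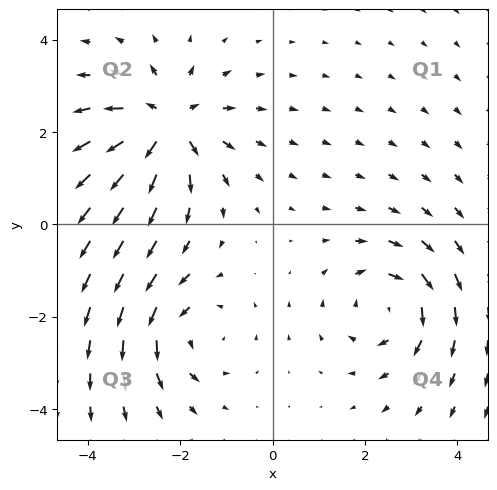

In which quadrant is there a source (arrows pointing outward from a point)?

Q2

The source sits at approximately (-2.3, 2.2), which lies in quadrant Q2. The divergence there is about +6, positive as expected for a source.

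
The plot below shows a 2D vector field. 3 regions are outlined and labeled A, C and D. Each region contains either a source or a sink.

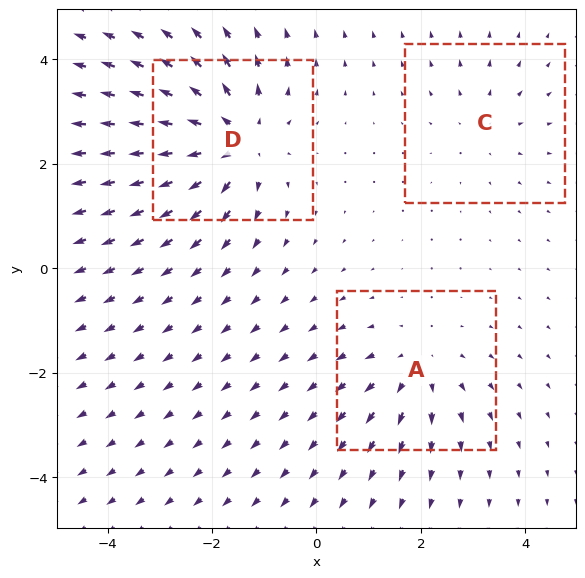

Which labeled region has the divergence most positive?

Divergence at each region's feature centre — A: about +3, C: about +2, D: about +5. Region D is most positive.

D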